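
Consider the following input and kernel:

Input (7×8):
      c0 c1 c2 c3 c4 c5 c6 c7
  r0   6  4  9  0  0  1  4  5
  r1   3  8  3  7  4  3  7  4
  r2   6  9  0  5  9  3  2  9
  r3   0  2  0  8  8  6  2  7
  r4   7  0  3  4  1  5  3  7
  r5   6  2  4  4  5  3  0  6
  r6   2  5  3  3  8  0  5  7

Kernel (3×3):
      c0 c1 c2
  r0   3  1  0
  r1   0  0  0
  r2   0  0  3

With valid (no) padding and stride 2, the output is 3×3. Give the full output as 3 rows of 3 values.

Output[0,0]: The receptive field on the input at this output position is [6 4 9 / 3 8 3 / 6 9 0]. Elementwise product with the kernel and sum: 6·3 + 4·1 + 0·3.

22 54 7
36 8 39
30 37 23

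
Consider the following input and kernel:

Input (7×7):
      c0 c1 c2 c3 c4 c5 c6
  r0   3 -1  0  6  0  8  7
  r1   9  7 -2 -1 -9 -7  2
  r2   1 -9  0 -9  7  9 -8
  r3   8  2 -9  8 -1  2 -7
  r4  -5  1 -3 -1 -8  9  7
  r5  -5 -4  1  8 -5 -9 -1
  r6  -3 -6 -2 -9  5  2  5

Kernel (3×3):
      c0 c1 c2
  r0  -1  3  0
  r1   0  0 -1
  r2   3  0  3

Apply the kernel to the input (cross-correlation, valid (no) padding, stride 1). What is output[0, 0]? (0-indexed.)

-1

The receptive field on the input at this output position is [3 -1 0 / 9 7 -2 / 1 -9 0]. Elementwise product with the kernel and sum: 3·-1 + -1·3 + -2·-1 + 1·3 + 0·3.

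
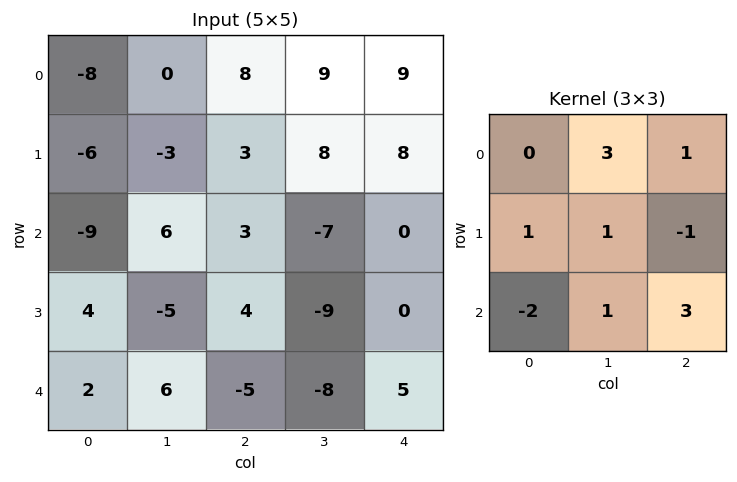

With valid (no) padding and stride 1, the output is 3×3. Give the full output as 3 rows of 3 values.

29 -5 26
-13 20 11
3 -31 -9

Output[0,0]: The receptive field on the input at this output position is [-8 0 8 / -6 -3 3 / -9 6 3]. Elementwise product with the kernel and sum: 0·3 + 8·1 + -6·1 + -3·1 + 3·-1 + -9·-2 + 6·1 + 3·3.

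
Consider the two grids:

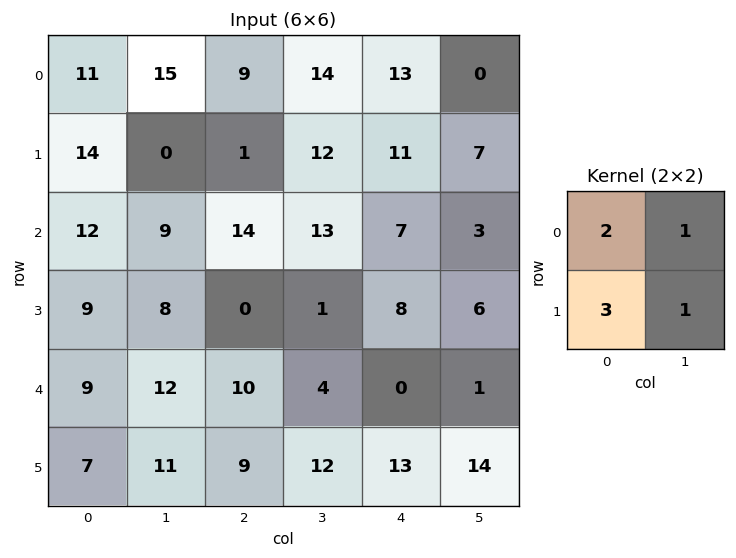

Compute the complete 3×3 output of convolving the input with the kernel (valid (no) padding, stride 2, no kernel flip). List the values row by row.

79 47 66
68 42 47
62 63 54

Output[0,0]: The receptive field on the input at this output position is [11 15 / 14 0]. Elementwise product with the kernel and sum: 11·2 + 15·1 + 14·3 + 0·1.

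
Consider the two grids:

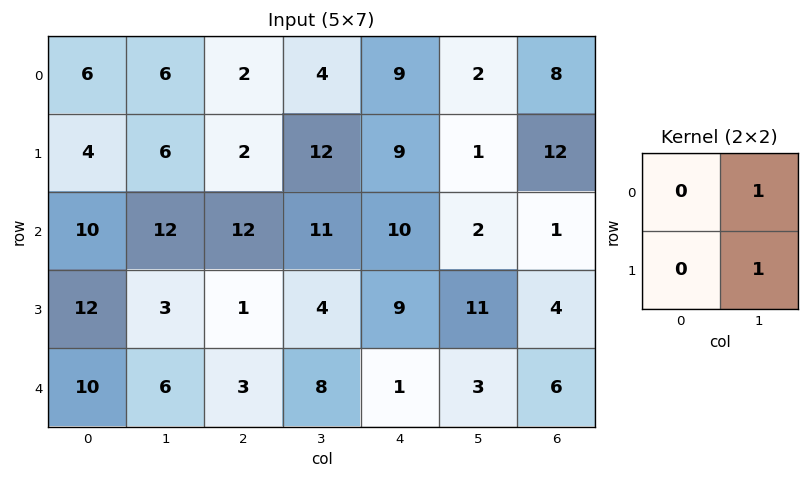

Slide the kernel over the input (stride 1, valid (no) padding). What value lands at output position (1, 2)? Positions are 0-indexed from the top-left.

23

The receptive field on the input at this output position is [2 12 / 12 11]. Elementwise product with the kernel and sum: 12·1 + 11·1.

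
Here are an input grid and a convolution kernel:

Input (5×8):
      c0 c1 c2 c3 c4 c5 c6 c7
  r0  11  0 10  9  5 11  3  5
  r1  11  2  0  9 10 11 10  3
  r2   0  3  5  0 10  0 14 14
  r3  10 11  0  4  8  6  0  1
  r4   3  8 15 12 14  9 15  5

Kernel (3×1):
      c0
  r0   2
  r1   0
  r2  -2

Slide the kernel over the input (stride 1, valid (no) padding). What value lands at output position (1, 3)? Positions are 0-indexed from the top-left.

10

The receptive field on the input at this output position is [9 / 0 / 4]. Elementwise product with the kernel and sum: 9·2 + 4·-2.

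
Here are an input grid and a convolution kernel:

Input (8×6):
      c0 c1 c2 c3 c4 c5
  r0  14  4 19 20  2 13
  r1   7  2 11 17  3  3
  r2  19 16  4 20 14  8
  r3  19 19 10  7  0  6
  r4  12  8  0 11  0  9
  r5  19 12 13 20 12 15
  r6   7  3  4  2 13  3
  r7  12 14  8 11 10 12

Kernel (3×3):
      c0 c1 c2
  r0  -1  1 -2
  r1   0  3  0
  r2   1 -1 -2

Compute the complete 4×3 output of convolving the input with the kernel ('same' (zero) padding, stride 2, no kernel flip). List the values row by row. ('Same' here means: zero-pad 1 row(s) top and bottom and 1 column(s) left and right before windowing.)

31 14 14
3 -18 17
-26 -64 -41
-24 -43 -22

Output[0,0]: The receptive field on the zero-padded input at this output position is [0 0 0 / 0 14 4 / 0 7 2]. Elementwise product with the kernel and sum: 0·-1 + 0·1 + 0·-2 + 14·3 + 0·1 + 7·-1 + 2·-2.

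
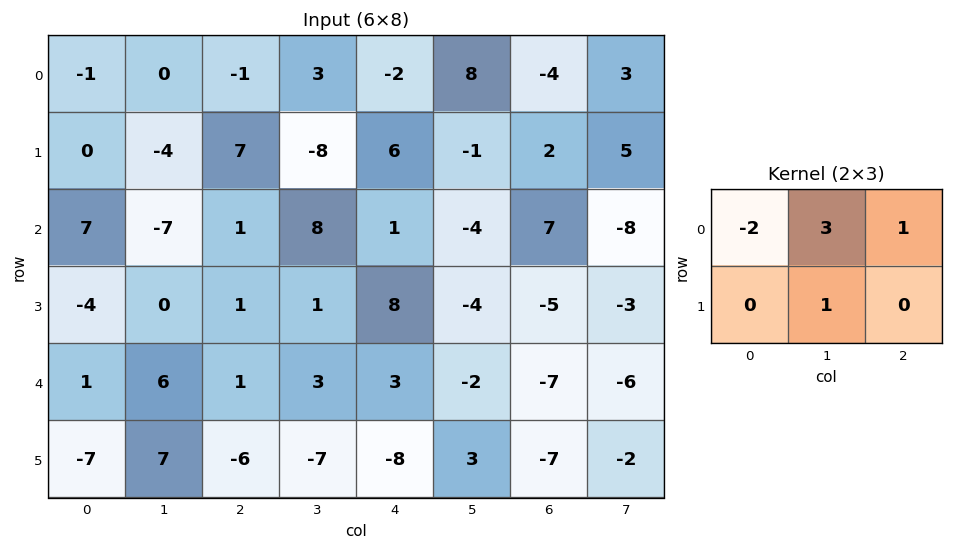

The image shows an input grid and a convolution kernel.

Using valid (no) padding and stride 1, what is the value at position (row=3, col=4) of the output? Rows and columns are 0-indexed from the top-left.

The receptive field on the input at this output position is [8 -4 -5 / 3 -2 -7]. Elementwise product with the kernel and sum: 8·-2 + -4·3 + -5·1 + -2·1.

-35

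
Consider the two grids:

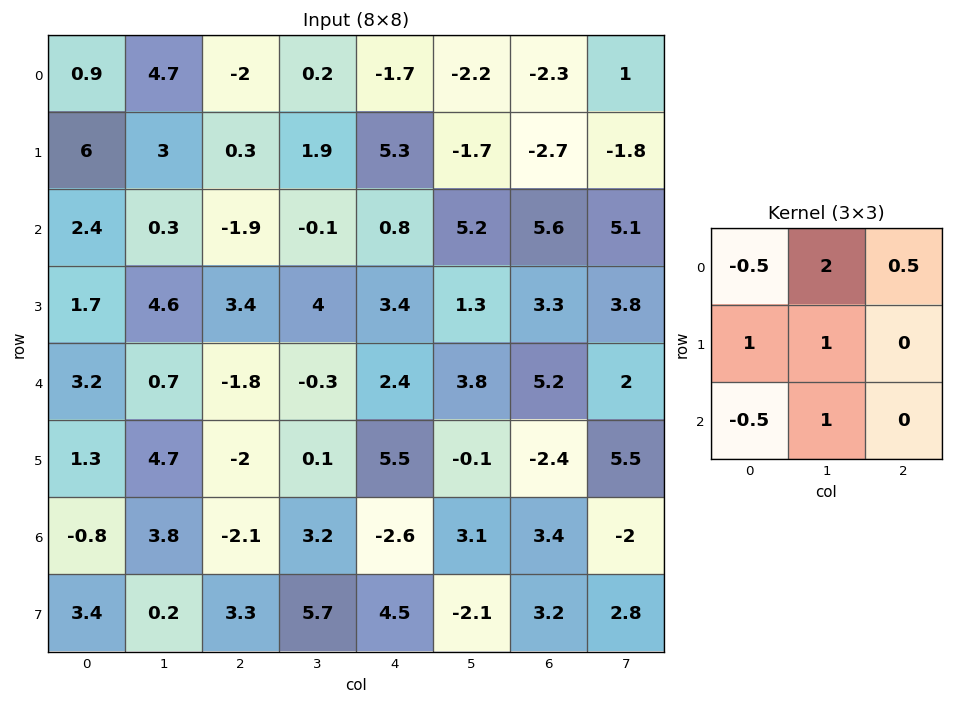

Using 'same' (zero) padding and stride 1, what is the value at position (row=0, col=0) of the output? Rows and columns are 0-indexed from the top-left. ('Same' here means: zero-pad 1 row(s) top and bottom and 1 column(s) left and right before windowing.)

The receptive field on the zero-padded input at this output position is [0 0 0 / 0 0.9 4.7 / 0 6 3]. Elementwise product with the kernel and sum: 0·-0.5 + 0·2 + 0·0.5 + 0·1 + 0.9·1 + 0·-0.5 + 6·1.

6.9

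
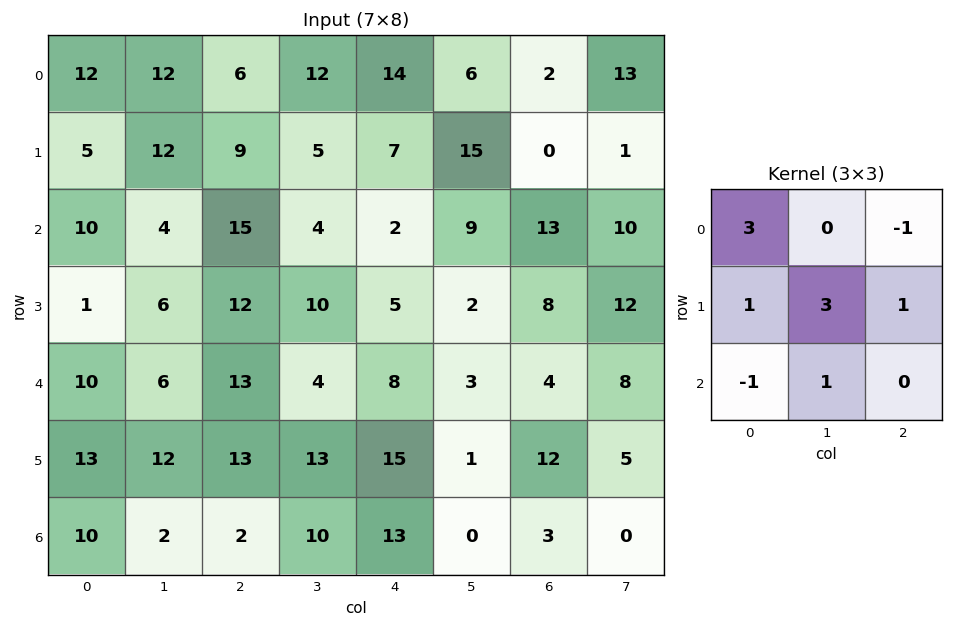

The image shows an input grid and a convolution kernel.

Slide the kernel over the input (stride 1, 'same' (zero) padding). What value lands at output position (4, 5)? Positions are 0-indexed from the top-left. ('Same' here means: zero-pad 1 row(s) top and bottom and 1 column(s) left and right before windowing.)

The receptive field on the zero-padded input at this output position is [5 2 8 / 8 3 4 / 15 1 12]. Elementwise product with the kernel and sum: 5·3 + 8·-1 + 8·1 + 3·3 + 4·1 + 15·-1 + 1·1.

14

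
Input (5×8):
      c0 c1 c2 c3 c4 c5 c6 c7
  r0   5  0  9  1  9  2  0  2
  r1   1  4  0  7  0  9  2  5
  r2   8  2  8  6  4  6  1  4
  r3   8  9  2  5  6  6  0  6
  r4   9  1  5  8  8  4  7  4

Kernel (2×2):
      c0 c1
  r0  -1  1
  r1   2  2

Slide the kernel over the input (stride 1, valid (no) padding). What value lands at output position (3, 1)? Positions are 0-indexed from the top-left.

5

The receptive field on the input at this output position is [9 2 / 1 5]. Elementwise product with the kernel and sum: 9·-1 + 2·1 + 1·2 + 5·2.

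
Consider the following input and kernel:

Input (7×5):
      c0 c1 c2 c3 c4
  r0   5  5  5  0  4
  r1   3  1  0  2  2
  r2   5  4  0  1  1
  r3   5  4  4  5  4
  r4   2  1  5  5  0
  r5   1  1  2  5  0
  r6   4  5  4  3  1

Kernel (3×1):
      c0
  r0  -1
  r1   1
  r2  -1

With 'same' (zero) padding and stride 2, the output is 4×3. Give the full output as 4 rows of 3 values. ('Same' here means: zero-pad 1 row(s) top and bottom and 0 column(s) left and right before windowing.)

Output[0,0]: The receptive field on the zero-padded input at this output position is [0 / 5 / 3]. Elementwise product with the kernel and sum: 0·-1 + 5·1 + 3·-1.

2 5 2
-3 -4 -5
-4 -1 -4
3 2 1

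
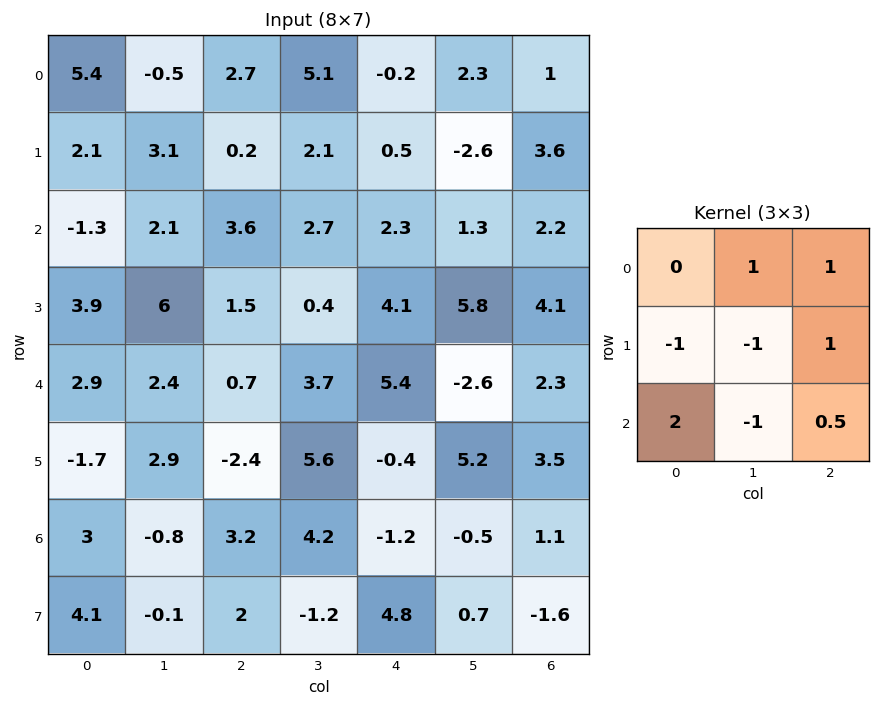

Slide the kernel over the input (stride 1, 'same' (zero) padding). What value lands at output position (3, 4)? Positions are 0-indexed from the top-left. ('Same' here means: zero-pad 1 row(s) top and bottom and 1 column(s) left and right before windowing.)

The receptive field on the zero-padded input at this output position is [2.7 2.3 1.3 / 0.4 4.1 5.8 / 3.7 5.4 -2.6]. Elementwise product with the kernel and sum: 2.3·1 + 1.3·1 + 0.4·-1 + 4.1·-1 + 5.8·1 + 3.7·2 + 5.4·-1 + -2.6·0.5.

5.6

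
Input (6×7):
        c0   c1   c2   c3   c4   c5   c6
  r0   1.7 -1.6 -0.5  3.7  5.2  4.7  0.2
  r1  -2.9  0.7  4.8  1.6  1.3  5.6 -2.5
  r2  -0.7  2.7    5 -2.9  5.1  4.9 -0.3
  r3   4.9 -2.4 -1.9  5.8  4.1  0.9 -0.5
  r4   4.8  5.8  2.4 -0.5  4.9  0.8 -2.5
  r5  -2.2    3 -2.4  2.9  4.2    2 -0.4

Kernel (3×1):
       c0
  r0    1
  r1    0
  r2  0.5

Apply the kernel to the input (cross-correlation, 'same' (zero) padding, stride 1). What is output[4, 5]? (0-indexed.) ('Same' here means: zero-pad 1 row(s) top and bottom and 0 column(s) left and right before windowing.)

1.9

The receptive field on the zero-padded input at this output position is [0.9 / 0.8 / 2]. Elementwise product with the kernel and sum: 0.9·1 + 2·0.5.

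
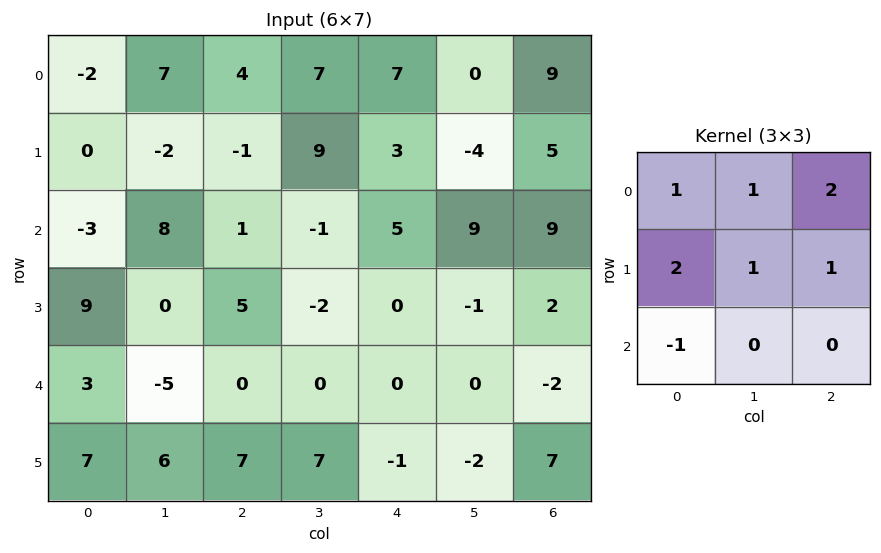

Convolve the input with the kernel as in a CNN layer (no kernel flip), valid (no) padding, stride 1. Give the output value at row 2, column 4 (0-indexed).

The receptive field on the input at this output position is [5 9 9 / 0 -1 2 / 0 0 -2]. Elementwise product with the kernel and sum: 5·1 + 9·1 + 9·2 + 0·2 + -1·1 + 2·1 + 0·-1.

33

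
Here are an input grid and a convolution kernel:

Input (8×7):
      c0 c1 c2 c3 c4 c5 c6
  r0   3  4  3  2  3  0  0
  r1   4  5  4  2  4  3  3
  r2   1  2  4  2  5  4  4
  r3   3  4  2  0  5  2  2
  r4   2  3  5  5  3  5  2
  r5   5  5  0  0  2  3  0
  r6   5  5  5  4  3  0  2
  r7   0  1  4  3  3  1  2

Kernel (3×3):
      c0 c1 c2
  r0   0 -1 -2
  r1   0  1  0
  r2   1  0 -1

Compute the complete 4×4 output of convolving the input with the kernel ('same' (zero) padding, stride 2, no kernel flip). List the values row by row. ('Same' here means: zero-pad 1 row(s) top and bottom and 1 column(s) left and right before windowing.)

Output[0,0]: The receptive field on the zero-padded input at this output position is [0 0 0 / 0 3 4 / 0 4 5]. Elementwise product with the kernel and sum: 0·-1 + 0·-2 + 3·1 + 0·1 + 5·-1.
Output[0,1]: The receptive field on the zero-padded input at this output position is [0 0 0 / 4 3 2 / 5 4 2]. Elementwise product with the kernel and sum: 0·-1 + 0·-2 + 3·1 + 5·1 + 2·-1.

-2 6 2 3
-17 0 -7 3
-14 8 -9 3
-11 3 -3 3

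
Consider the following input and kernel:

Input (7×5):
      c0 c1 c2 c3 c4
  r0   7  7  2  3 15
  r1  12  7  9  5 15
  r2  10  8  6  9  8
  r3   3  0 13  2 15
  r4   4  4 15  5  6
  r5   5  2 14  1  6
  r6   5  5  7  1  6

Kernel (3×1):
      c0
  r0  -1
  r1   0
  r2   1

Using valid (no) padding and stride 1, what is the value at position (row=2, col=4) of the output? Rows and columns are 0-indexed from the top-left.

-2

The receptive field on the input at this output position is [8 / 15 / 6]. Elementwise product with the kernel and sum: 8·-1 + 6·1.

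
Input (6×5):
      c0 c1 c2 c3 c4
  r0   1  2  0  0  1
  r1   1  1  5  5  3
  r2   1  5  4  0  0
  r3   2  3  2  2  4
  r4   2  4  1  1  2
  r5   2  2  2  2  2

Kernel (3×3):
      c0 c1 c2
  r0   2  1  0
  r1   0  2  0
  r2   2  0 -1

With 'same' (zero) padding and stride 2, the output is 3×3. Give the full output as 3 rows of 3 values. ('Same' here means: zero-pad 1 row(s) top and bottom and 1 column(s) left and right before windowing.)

1 -3 12
0 19 17
4 12 16

Output[0,0]: The receptive field on the zero-padded input at this output position is [0 0 0 / 0 1 2 / 0 1 1]. Elementwise product with the kernel and sum: 0·2 + 0·1 + 1·2 + 0·2 + 1·-1.
Output[0,1]: The receptive field on the zero-padded input at this output position is [0 0 0 / 2 0 0 / 1 5 5]. Elementwise product with the kernel and sum: 0·2 + 0·1 + 0·2 + 1·2 + 5·-1.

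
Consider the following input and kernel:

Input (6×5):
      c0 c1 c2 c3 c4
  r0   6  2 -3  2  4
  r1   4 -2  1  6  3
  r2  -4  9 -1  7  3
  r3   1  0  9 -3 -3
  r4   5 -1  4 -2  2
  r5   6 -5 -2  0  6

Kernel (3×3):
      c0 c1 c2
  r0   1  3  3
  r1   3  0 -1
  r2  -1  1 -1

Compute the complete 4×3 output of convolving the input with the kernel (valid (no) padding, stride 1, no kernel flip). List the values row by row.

28 -30 20
-20 51 13
4 37 51
30 20 -3

Output[0,0]: The receptive field on the input at this output position is [6 2 -3 / 4 -2 1 / -4 9 -1]. Elementwise product with the kernel and sum: 6·1 + 2·3 + -3·3 + 4·3 + 1·-1 + -4·-1 + 9·1 + -1·-1.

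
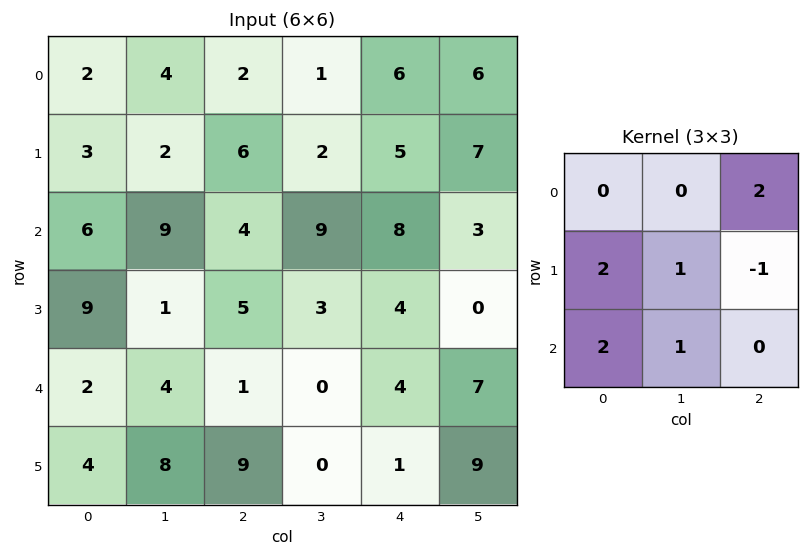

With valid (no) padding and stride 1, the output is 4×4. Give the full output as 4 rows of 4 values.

Output[0,0]: The receptive field on the input at this output position is [2 4 2 / 3 2 6 / 6 9 4]. Elementwise product with the kernel and sum: 2·2 + 3·2 + 2·1 + 6·-1 + 6·2 + 9·1.

27 32 38 40
48 24 32 47
30 31 27 20
33 40 24 -2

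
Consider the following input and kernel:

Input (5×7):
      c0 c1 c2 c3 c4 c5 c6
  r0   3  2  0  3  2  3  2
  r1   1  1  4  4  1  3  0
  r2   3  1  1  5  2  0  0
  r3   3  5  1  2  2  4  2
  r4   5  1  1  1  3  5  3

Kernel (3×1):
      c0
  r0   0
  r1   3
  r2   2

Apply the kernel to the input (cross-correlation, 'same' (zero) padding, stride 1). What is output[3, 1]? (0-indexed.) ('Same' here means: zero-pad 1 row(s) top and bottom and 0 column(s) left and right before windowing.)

17

The receptive field on the zero-padded input at this output position is [1 / 5 / 1]. Elementwise product with the kernel and sum: 5·3 + 1·2.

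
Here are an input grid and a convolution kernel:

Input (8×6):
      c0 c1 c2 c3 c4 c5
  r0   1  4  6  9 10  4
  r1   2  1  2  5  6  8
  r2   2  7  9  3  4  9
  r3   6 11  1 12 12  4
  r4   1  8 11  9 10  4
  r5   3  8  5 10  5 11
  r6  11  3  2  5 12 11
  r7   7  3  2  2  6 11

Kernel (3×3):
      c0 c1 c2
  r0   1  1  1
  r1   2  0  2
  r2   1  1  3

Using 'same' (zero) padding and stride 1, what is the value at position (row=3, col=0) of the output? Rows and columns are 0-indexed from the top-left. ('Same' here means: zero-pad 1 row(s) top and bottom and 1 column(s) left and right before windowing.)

The receptive field on the zero-padded input at this output position is [0 2 7 / 0 6 11 / 0 1 8]. Elementwise product with the kernel and sum: 0·1 + 2·1 + 7·1 + 0·2 + 11·2 + 0·1 + 1·1 + 8·3.

56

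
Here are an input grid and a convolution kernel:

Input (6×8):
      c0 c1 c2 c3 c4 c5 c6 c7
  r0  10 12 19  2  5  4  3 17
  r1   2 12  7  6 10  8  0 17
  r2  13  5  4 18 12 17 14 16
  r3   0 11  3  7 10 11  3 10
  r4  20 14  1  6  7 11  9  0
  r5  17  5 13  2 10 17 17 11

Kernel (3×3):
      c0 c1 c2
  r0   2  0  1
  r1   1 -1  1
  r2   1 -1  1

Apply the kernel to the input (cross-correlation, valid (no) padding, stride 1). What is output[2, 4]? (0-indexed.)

45

The receptive field on the input at this output position is [12 17 14 / 10 11 3 / 7 11 9]. Elementwise product with the kernel and sum: 12·2 + 14·1 + 10·1 + 11·-1 + 3·1 + 7·1 + 11·-1 + 9·1.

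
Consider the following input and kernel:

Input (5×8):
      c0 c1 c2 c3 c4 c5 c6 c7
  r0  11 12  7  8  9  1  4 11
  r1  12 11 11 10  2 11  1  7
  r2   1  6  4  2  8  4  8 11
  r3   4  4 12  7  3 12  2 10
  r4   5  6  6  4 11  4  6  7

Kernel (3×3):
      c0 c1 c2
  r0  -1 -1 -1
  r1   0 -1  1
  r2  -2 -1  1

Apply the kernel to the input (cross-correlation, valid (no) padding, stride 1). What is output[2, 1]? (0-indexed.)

-31

The receptive field on the input at this output position is [6 4 2 / 4 12 7 / 6 6 4]. Elementwise product with the kernel and sum: 6·-1 + 4·-1 + 2·-1 + 12·-1 + 7·1 + 6·-2 + 6·-1 + 4·1.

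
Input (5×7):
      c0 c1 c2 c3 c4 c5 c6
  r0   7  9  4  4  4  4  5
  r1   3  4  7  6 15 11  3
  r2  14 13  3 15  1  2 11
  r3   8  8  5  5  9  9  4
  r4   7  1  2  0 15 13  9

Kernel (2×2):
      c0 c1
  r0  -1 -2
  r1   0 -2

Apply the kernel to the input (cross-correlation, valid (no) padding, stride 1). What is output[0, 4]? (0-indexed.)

The receptive field on the input at this output position is [4 4 / 15 11]. Elementwise product with the kernel and sum: 4·-1 + 4·-2 + 11·-2.

-34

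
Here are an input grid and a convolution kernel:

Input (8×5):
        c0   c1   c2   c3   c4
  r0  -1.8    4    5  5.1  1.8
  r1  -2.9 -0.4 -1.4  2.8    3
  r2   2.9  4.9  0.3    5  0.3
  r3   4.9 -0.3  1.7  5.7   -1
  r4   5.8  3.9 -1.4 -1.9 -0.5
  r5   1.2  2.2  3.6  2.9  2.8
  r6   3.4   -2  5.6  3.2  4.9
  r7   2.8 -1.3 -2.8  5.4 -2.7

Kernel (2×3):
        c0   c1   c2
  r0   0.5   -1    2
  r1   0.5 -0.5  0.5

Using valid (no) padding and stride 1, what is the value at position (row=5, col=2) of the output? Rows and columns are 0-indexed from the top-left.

8.15

The receptive field on the input at this output position is [3.6 2.9 2.8 / 5.6 3.2 4.9]. Elementwise product with the kernel and sum: 3.6·0.5 + 2.9·-1 + 2.8·2 + 5.6·0.5 + 3.2·-0.5 + 4.9·0.5.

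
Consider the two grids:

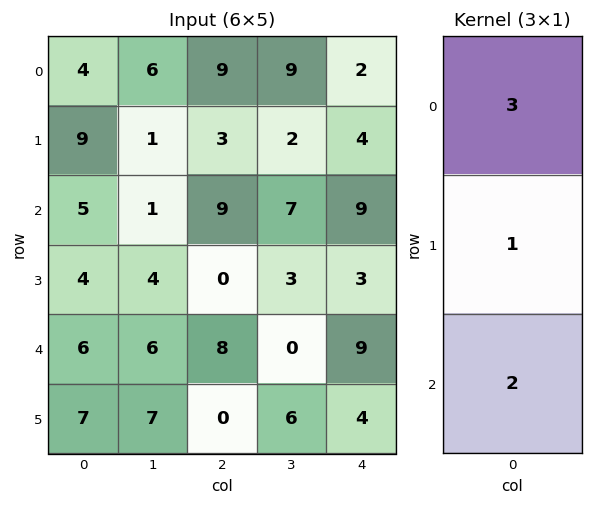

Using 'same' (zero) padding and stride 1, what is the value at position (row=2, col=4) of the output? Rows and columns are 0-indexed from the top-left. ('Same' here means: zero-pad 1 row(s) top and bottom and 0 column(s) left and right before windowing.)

The receptive field on the zero-padded input at this output position is [4 / 9 / 3]. Elementwise product with the kernel and sum: 4·3 + 9·1 + 3·2.

27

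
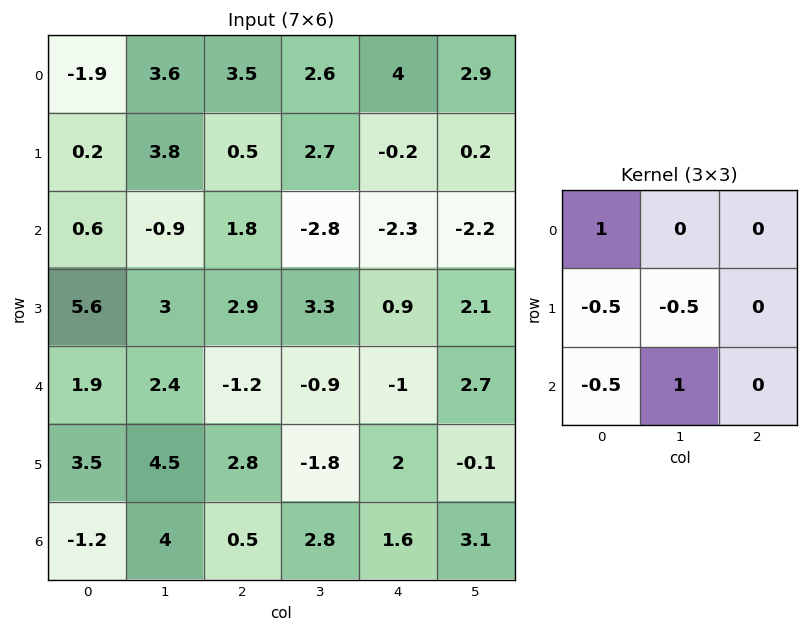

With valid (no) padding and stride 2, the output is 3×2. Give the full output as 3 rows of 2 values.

-5.1 -1.8
-2.25 -1.6
2.5 0.85

Output[0,0]: The receptive field on the input at this output position is [-1.9 3.6 3.5 / 0.2 3.8 0.5 / 0.6 -0.9 1.8]. Elementwise product with the kernel and sum: -1.9·1 + 0.2·-0.5 + 3.8·-0.5 + 0.6·-0.5 + -0.9·1.
Output[0,1]: The receptive field on the input at this output position is [3.5 2.6 4 / 0.5 2.7 -0.2 / 1.8 -2.8 -2.3]. Elementwise product with the kernel and sum: 3.5·1 + 0.5·-0.5 + 2.7·-0.5 + 1.8·-0.5 + -2.8·1.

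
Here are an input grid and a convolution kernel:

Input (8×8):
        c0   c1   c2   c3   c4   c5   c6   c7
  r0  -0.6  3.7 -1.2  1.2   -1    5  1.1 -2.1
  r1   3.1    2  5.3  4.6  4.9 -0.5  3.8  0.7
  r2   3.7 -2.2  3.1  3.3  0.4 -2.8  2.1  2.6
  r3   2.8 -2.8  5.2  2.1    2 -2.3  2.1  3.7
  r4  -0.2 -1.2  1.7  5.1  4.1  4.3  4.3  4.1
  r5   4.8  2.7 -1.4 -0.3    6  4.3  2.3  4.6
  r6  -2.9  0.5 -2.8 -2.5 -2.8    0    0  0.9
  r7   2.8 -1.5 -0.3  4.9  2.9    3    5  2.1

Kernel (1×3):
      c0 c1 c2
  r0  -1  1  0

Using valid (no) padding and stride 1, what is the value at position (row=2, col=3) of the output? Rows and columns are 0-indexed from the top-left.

-2.9

The receptive field on the input at this output position is [3.3 0.4 -2.8]. Elementwise product with the kernel and sum: 3.3·-1 + 0.4·1.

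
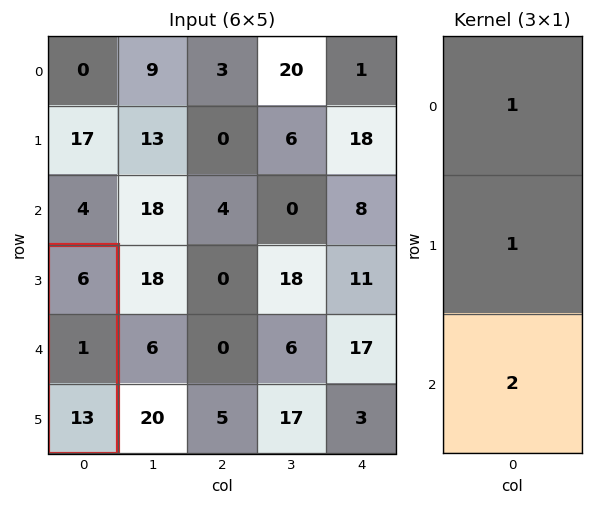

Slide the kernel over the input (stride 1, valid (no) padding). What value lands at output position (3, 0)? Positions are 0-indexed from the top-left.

The receptive field on the input at this output position is [6 / 1 / 13]. Elementwise product with the kernel and sum: 6·1 + 1·1 + 13·2.

33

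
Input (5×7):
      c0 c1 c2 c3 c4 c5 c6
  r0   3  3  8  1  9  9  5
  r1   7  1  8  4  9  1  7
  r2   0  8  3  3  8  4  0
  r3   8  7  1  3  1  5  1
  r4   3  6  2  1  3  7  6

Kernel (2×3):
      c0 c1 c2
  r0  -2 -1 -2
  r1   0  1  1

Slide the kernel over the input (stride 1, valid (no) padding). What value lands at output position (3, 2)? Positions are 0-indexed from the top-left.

-3

The receptive field on the input at this output position is [1 3 1 / 2 1 3]. Elementwise product with the kernel and sum: 1·-2 + 3·-1 + 1·-2 + 1·1 + 3·1.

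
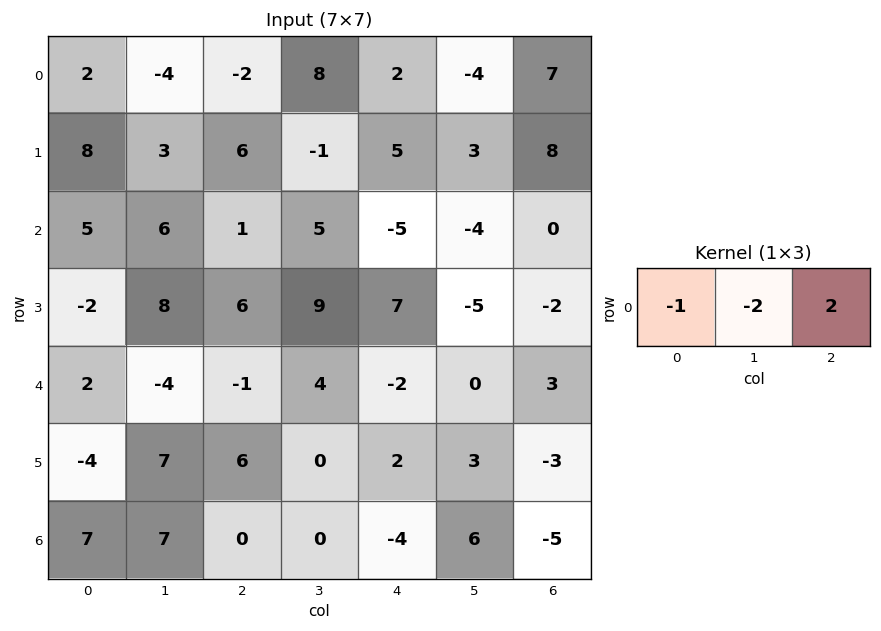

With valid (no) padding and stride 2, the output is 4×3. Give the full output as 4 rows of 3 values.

2 -10 20
-15 -21 13
4 -11 8
-21 -8 -18

Output[0,0]: The receptive field on the input at this output position is [2 -4 -2]. Elementwise product with the kernel and sum: 2·-1 + -4·-2 + -2·2.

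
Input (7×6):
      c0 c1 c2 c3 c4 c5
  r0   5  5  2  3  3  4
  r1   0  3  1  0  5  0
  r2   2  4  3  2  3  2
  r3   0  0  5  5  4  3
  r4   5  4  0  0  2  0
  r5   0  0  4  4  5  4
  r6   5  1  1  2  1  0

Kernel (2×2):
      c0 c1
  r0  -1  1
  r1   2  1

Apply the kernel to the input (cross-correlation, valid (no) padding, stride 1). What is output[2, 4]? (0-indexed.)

10

The receptive field on the input at this output position is [3 2 / 4 3]. Elementwise product with the kernel and sum: 3·-1 + 2·1 + 4·2 + 3·1.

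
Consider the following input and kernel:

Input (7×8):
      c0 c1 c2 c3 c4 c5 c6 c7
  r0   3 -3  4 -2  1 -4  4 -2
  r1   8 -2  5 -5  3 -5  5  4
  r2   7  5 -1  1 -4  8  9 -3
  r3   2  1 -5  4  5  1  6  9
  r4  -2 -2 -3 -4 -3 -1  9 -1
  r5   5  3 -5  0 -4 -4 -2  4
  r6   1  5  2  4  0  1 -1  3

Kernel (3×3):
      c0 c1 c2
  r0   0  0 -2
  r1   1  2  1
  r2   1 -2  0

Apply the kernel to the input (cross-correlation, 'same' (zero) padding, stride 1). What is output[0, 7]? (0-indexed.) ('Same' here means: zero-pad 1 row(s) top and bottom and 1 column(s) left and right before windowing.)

The receptive field on the zero-padded input at this output position is [0 0 0 / 4 -2 0 / 5 4 0]. Elementwise product with the kernel and sum: 0·-2 + 4·1 + -2·2 + 0·1 + 5·1 + 4·-2.

-3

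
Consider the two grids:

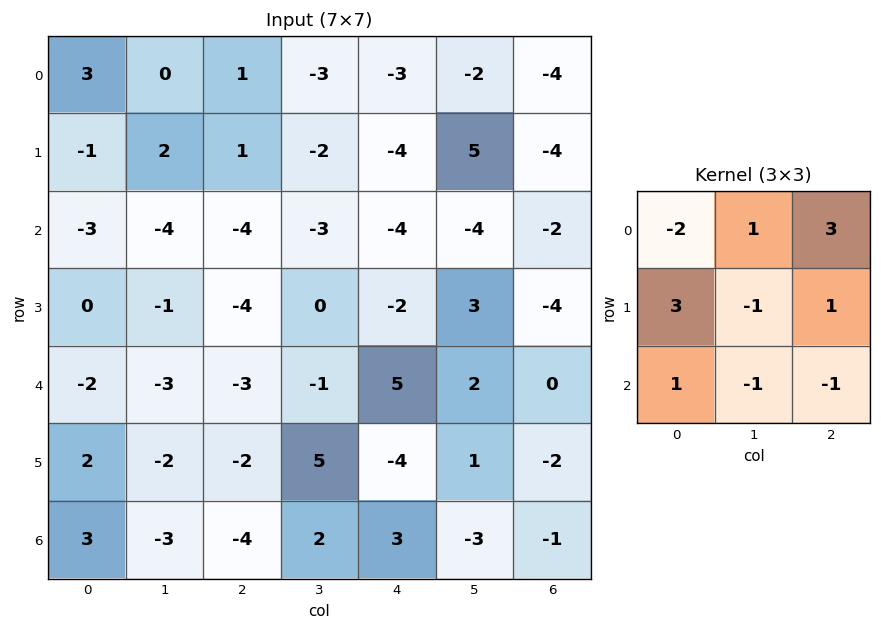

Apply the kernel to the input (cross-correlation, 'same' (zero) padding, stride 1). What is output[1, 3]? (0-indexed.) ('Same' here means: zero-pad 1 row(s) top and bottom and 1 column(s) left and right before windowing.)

-10

The receptive field on the zero-padded input at this output position is [1 -3 -3 / 1 -2 -4 / -4 -3 -4]. Elementwise product with the kernel and sum: 1·-2 + -3·1 + -3·3 + 1·3 + -2·-1 + -4·1 + -4·1 + -3·-1 + -4·-1.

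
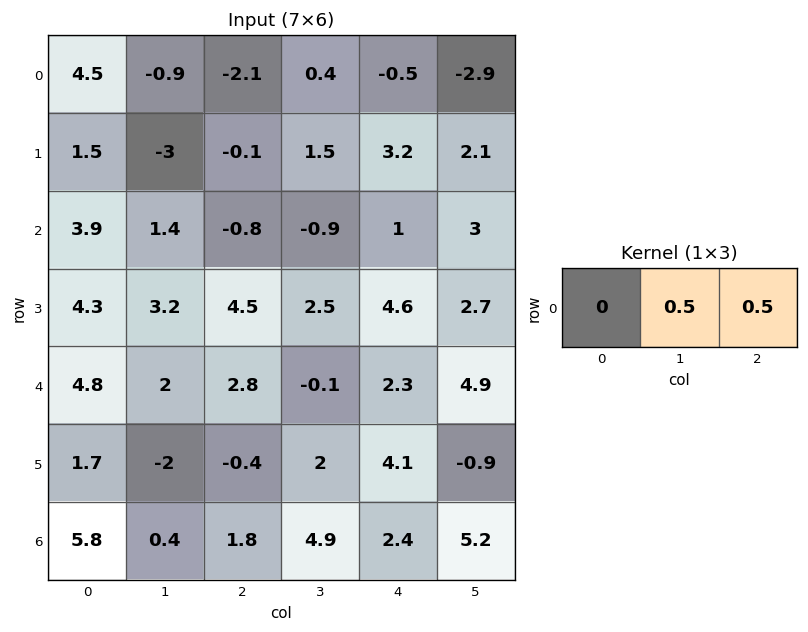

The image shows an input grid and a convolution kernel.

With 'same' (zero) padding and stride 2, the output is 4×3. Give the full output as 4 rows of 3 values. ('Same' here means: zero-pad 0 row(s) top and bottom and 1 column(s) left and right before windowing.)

Output[0,0]: The receptive field on the zero-padded input at this output position is [0 4.5 -0.9]. Elementwise product with the kernel and sum: 4.5·0.5 + -0.9·0.5.
Output[0,1]: The receptive field on the zero-padded input at this output position is [-0.9 -2.1 0.4]. Elementwise product with the kernel and sum: -2.1·0.5 + 0.4·0.5.

1.8 -0.85 -1.7
2.65 -0.85 2
3.4 1.35 3.6
3.1 3.35 3.8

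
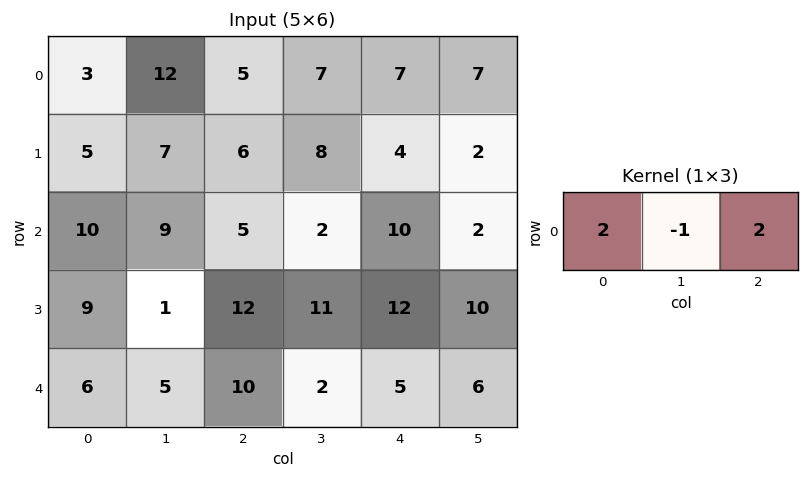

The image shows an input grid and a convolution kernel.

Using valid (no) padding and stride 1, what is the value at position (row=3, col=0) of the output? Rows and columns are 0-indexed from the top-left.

The receptive field on the input at this output position is [9 1 12]. Elementwise product with the kernel and sum: 9·2 + 1·-1 + 12·2.

41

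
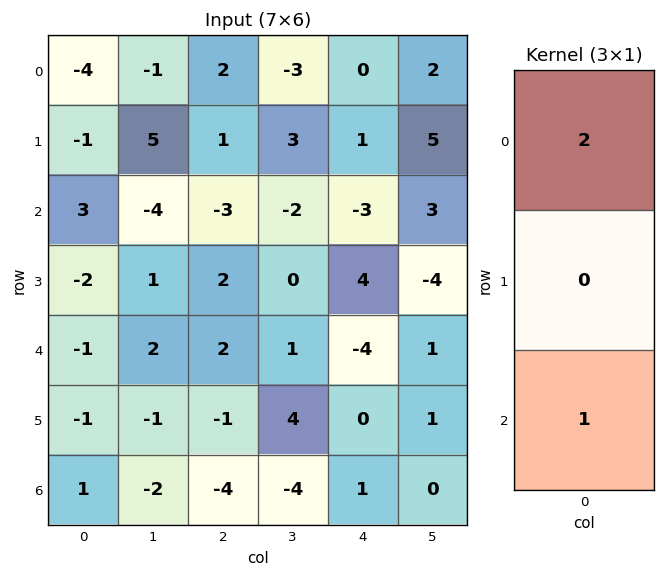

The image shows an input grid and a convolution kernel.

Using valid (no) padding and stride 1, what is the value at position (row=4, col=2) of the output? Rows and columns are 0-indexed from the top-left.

The receptive field on the input at this output position is [2 / -1 / -4]. Elementwise product with the kernel and sum: 2·2 + -4·1.

0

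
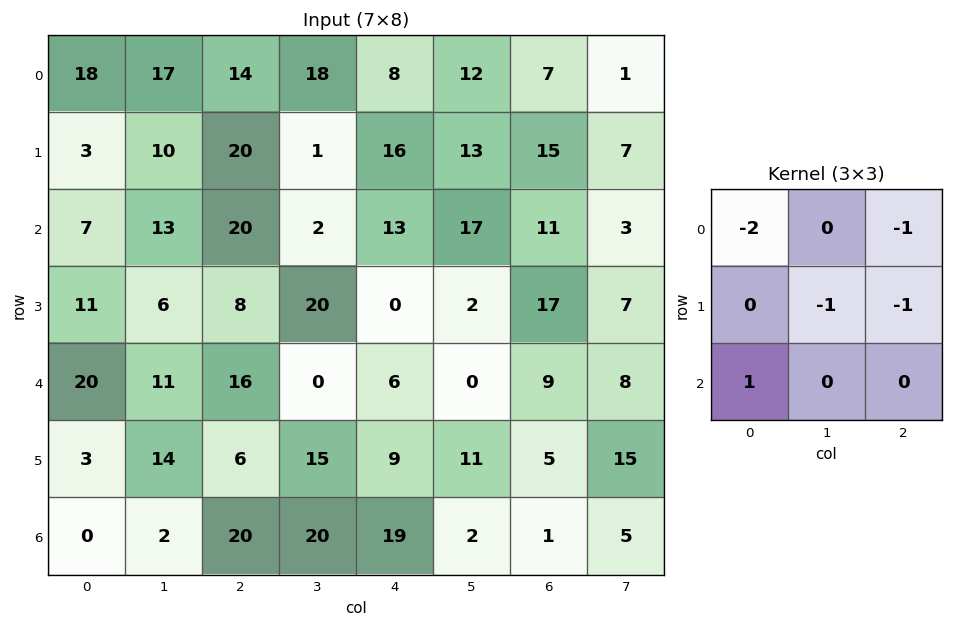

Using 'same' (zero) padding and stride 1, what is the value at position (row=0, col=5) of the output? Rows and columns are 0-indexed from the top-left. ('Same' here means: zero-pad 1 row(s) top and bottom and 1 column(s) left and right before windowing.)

-3

The receptive field on the zero-padded input at this output position is [0 0 0 / 8 12 7 / 16 13 15]. Elementwise product with the kernel and sum: 0·-2 + 0·-1 + 12·-1 + 7·-1 + 16·1.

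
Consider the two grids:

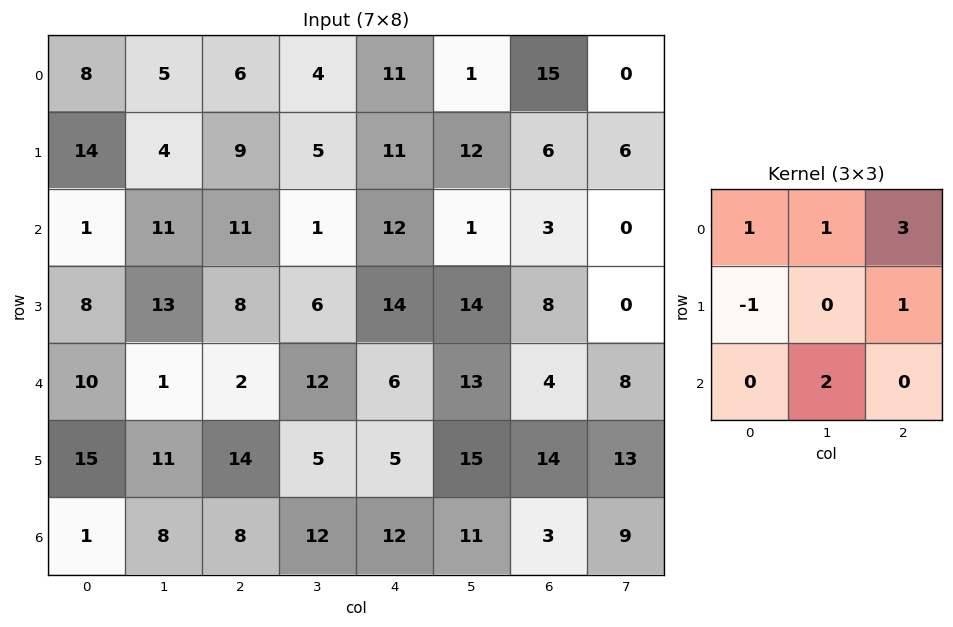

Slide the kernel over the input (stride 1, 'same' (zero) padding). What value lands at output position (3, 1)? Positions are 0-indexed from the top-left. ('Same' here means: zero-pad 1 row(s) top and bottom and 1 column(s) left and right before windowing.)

The receptive field on the zero-padded input at this output position is [1 11 11 / 8 13 8 / 10 1 2]. Elementwise product with the kernel and sum: 1·1 + 11·1 + 11·3 + 8·-1 + 8·1 + 1·2.

47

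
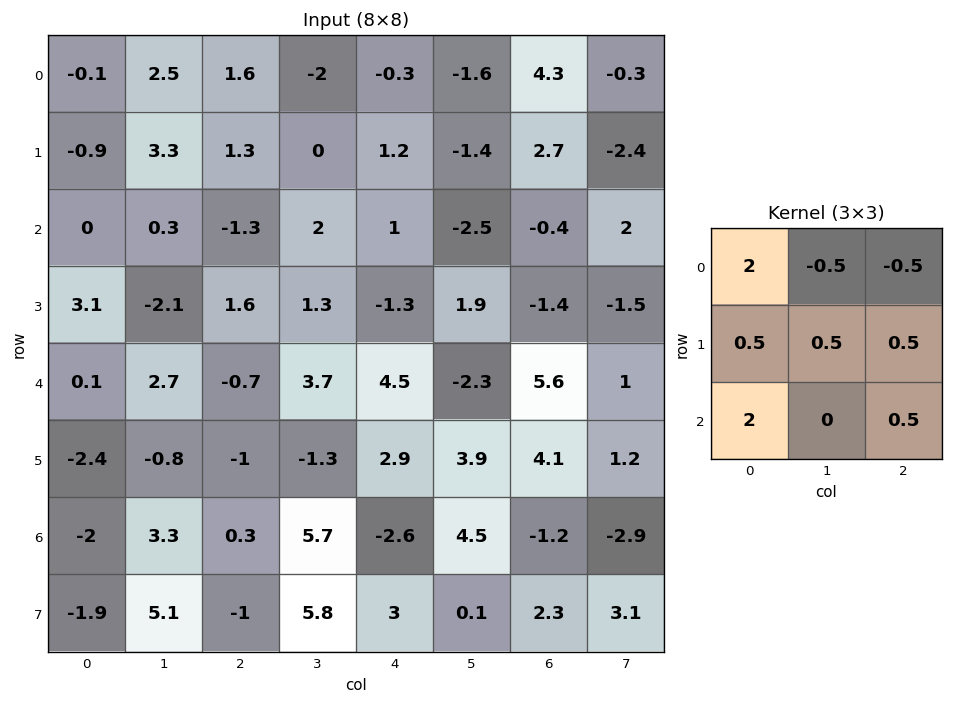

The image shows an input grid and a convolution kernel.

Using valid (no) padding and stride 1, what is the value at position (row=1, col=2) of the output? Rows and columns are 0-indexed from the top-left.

The receptive field on the input at this output position is [1.3 0 1.2 / -1.3 2 1 / 1.6 1.3 -1.3]. Elementwise product with the kernel and sum: 1.3·2 + 0·-0.5 + 1.2·-0.5 + -1.3·0.5 + 2·0.5 + 1·0.5 + 1.6·2 + -1.3·0.5.

5.4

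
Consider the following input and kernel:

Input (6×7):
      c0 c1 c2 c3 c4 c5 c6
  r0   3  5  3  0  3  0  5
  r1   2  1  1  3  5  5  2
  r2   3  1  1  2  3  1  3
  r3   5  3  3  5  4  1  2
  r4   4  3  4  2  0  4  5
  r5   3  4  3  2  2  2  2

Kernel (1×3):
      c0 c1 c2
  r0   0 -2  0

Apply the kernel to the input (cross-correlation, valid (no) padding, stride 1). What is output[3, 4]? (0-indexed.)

-2

The receptive field on the input at this output position is [4 1 2]. Elementwise product with the kernel and sum: 1·-2.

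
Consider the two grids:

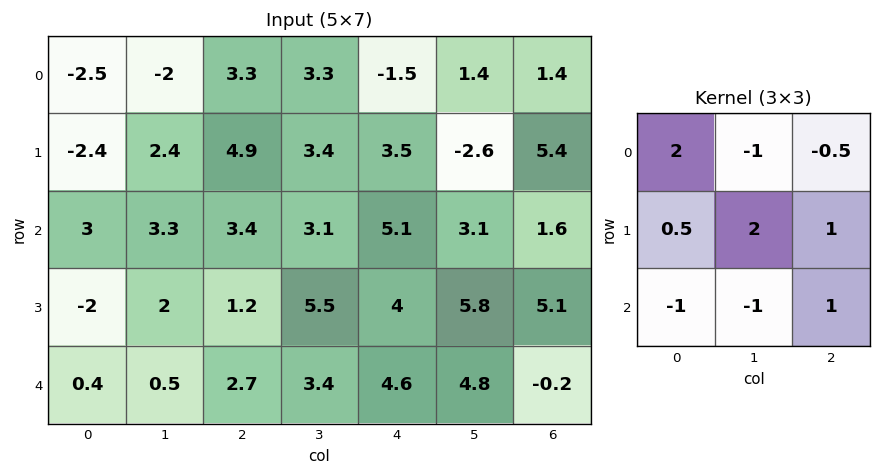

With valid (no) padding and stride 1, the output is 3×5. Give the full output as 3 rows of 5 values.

0.95 1.85 15.4 8.4 -9.75
3.05 12.05 14.95 15.75 12.55
7 10.75 15.25 12.9 15.4

Output[0,0]: The receptive field on the input at this output position is [-2.5 -2 3.3 / -2.4 2.4 4.9 / 3 3.3 3.4]. Elementwise product with the kernel and sum: -2.5·2 + -2·-1 + 3.3·-0.5 + -2.4·0.5 + 2.4·2 + 4.9·1 + 3·-1 + 3.3·-1 + 3.4·1.
Output[0,1]: The receptive field on the input at this output position is [-2 3.3 3.3 / 2.4 4.9 3.4 / 3.3 3.4 3.1]. Elementwise product with the kernel and sum: -2·2 + 3.3·-1 + 3.3·-0.5 + 2.4·0.5 + 4.9·2 + 3.4·1 + 3.3·-1 + 3.4·-1 + 3.1·1.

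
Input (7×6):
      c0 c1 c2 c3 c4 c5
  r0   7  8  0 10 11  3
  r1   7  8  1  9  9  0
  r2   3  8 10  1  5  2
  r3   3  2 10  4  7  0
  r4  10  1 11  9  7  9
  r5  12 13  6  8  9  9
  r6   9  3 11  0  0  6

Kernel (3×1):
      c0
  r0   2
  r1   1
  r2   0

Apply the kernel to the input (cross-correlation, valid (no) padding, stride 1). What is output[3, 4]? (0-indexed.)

21

The receptive field on the input at this output position is [7 / 7 / 9]. Elementwise product with the kernel and sum: 7·2 + 7·1.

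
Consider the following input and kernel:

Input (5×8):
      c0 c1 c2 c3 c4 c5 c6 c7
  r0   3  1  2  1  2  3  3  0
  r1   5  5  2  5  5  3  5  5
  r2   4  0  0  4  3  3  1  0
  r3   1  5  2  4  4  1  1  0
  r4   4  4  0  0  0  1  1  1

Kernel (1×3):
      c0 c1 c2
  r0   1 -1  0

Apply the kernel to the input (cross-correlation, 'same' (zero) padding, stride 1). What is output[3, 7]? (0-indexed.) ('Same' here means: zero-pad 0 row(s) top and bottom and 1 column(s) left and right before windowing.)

The receptive field on the zero-padded input at this output position is [1 0 0]. Elementwise product with the kernel and sum: 1·1 + 0·-1.

1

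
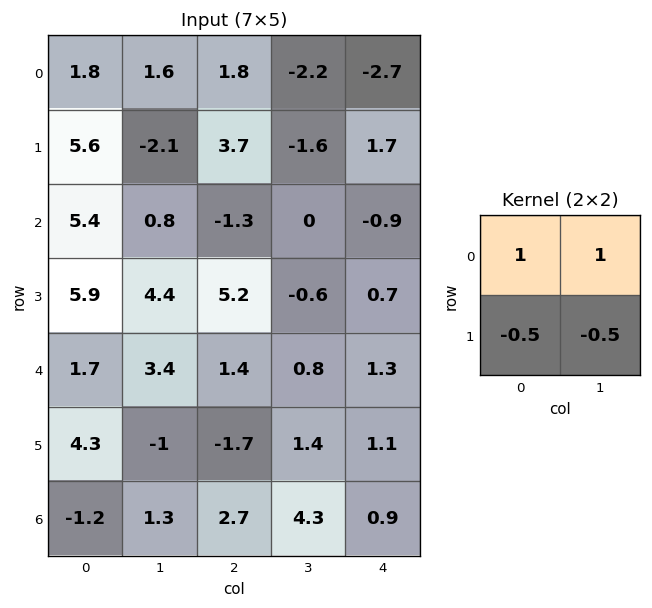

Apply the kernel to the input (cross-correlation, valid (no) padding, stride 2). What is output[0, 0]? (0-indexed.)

1.65

The receptive field on the input at this output position is [1.8 1.6 / 5.6 -2.1]. Elementwise product with the kernel and sum: 1.8·1 + 1.6·1 + 5.6·-0.5 + -2.1·-0.5.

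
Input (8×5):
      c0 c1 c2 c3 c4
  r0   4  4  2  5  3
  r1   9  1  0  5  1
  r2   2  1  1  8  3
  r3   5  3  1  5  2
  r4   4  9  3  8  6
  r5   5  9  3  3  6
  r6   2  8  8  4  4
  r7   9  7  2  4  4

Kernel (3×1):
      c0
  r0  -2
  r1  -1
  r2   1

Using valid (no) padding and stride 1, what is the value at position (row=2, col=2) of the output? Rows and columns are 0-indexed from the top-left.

The receptive field on the input at this output position is [1 / 1 / 3]. Elementwise product with the kernel and sum: 1·-2 + 1·-1 + 3·1.

0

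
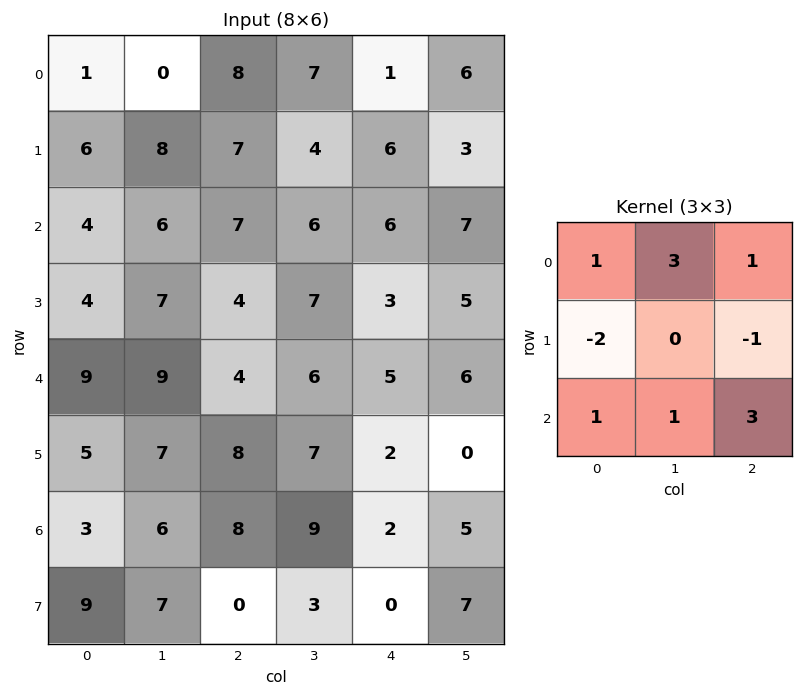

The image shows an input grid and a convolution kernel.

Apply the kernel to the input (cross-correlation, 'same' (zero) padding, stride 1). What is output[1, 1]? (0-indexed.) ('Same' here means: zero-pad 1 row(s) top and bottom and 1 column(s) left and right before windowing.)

The receptive field on the zero-padded input at this output position is [1 0 8 / 6 8 7 / 4 6 7]. Elementwise product with the kernel and sum: 1·1 + 0·3 + 8·1 + 6·-2 + 7·-1 + 4·1 + 6·1 + 7·3.

21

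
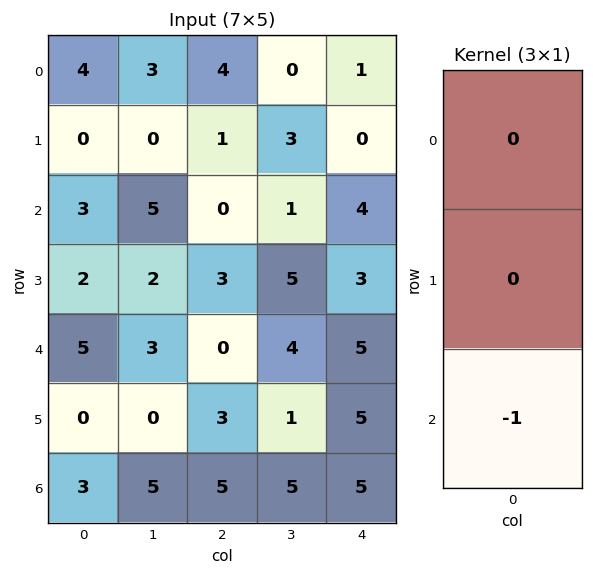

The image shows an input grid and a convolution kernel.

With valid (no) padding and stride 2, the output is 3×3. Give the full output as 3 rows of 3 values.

Output[0,0]: The receptive field on the input at this output position is [4 / 0 / 3]. Elementwise product with the kernel and sum: 3·-1.
Output[0,1]: The receptive field on the input at this output position is [4 / 1 / 0]. Elementwise product with the kernel and sum: 0·-1.

-3 0 -4
-5 0 -5
-3 -5 -5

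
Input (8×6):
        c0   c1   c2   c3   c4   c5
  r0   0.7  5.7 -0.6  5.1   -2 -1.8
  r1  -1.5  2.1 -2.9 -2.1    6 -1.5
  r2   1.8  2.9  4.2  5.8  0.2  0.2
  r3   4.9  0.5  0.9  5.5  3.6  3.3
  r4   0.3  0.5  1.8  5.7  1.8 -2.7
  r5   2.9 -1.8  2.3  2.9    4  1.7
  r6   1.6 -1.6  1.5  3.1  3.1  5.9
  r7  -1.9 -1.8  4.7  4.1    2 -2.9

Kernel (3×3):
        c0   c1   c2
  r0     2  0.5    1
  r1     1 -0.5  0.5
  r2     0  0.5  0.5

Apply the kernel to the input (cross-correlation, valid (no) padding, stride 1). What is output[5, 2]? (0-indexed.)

The receptive field on the input at this output position is [2.3 2.9 4 / 1.5 3.1 3.1 / 4.7 4.1 2]. Elementwise product with the kernel and sum: 2.3·2 + 2.9·0.5 + 4·1 + 1.5·1 + 3.1·-0.5 + 3.1·0.5 + 4.1·0.5 + 2·0.5.

14.6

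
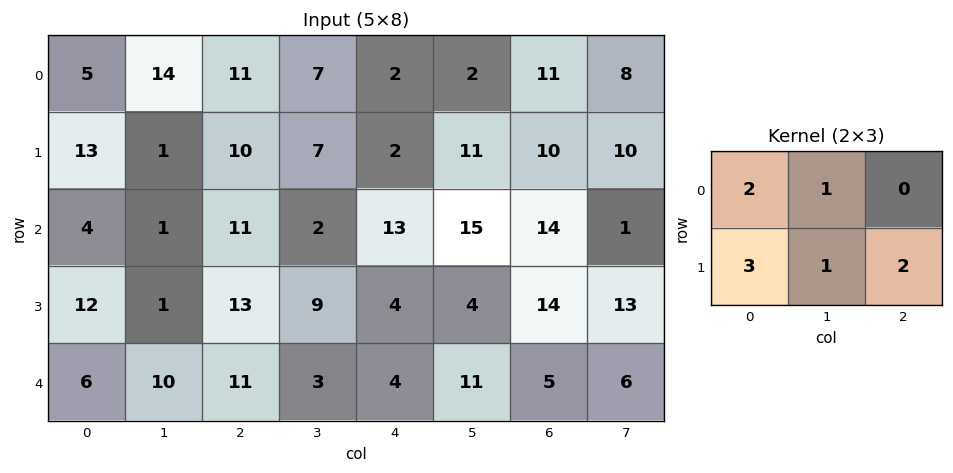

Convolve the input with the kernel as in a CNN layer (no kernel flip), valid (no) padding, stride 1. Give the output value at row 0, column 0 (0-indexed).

84

The receptive field on the input at this output position is [5 14 11 / 13 1 10]. Elementwise product with the kernel and sum: 5·2 + 14·1 + 13·3 + 1·1 + 10·2.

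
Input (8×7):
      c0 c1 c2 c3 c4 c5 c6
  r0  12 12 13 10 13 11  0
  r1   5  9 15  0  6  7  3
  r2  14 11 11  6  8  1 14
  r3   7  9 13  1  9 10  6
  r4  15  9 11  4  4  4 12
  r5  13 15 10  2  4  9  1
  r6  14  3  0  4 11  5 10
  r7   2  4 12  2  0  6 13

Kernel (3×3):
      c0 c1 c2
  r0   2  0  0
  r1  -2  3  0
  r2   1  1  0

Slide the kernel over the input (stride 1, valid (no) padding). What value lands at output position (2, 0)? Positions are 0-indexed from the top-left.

65

The receptive field on the input at this output position is [14 11 11 / 7 9 13 / 15 9 11]. Elementwise product with the kernel and sum: 14·2 + 7·-2 + 9·3 + 15·1 + 9·1.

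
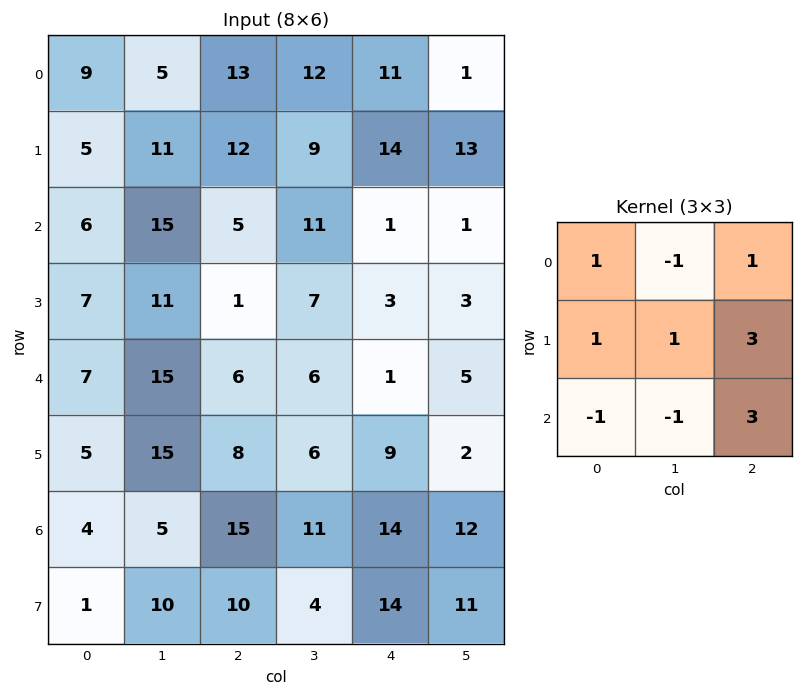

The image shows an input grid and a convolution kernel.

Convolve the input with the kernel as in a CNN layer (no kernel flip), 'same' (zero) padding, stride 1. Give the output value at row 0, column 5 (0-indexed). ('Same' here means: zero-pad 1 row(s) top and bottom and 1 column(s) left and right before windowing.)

The receptive field on the zero-padded input at this output position is [0 0 0 / 11 1 0 / 14 13 0]. Elementwise product with the kernel and sum: 0·1 + 0·-1 + 0·1 + 11·1 + 1·1 + 0·3 + 14·-1 + 13·-1 + 0·3.

-15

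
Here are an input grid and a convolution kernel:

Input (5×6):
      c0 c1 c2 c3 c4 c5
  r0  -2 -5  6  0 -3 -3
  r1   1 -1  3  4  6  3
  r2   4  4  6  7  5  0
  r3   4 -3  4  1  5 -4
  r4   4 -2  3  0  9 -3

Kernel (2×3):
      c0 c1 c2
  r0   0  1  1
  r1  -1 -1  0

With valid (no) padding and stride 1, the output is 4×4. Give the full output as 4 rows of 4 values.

Output[0,0]: The receptive field on the input at this output position is [-2 -5 6 / 1 -1 3]. Elementwise product with the kernel and sum: -5·1 + 6·1 + 1·-1 + -1·-1.

1 4 -10 -16
-6 -3 -3 -3
9 12 7 -1
-1 4 3 -8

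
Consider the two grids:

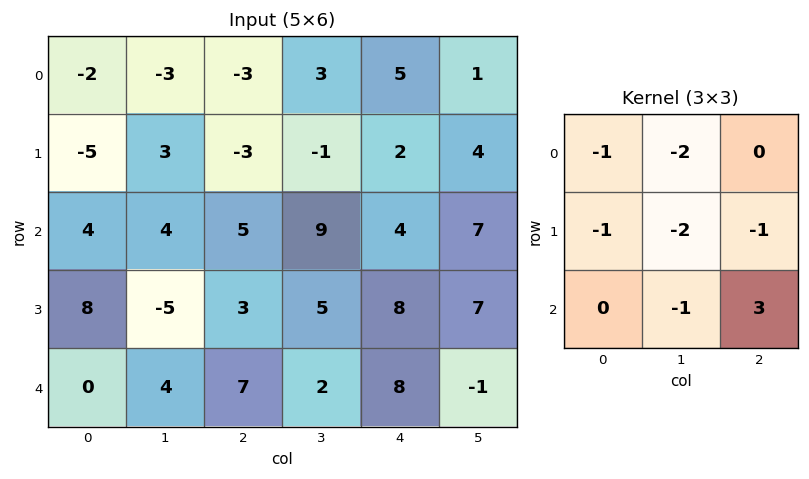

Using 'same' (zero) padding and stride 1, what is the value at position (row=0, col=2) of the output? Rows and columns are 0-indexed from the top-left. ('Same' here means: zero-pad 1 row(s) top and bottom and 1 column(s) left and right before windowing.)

6

The receptive field on the zero-padded input at this output position is [0 0 0 / -3 -3 3 / 3 -3 -1]. Elementwise product with the kernel and sum: 0·-1 + 0·-2 + -3·-1 + -3·-2 + 3·-1 + -3·-1 + -1·3.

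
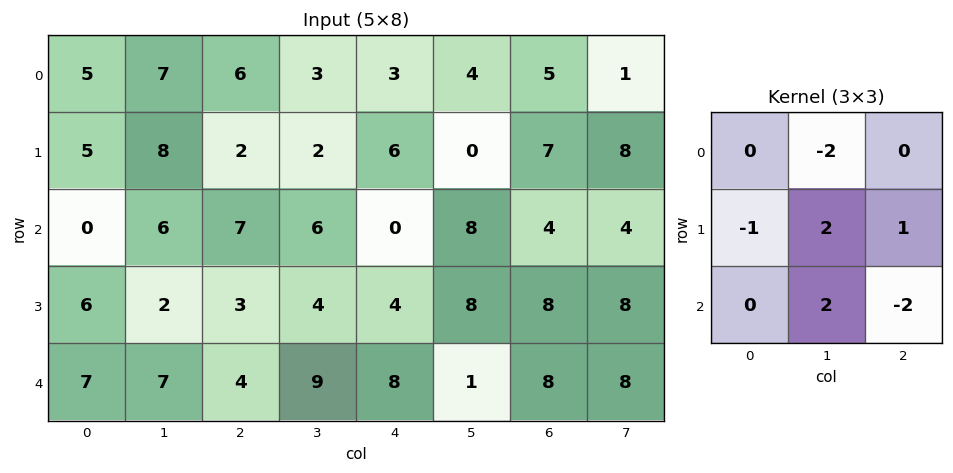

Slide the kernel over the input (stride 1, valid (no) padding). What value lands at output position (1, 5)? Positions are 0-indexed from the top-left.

-10

The receptive field on the input at this output position is [0 7 8 / 8 4 4 / 8 8 8]. Elementwise product with the kernel and sum: 7·-2 + 8·-1 + 4·2 + 4·1 + 8·2 + 8·-2.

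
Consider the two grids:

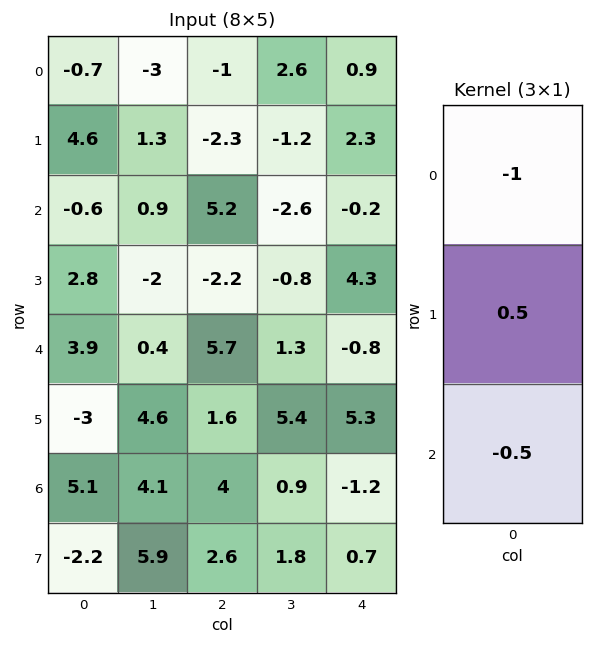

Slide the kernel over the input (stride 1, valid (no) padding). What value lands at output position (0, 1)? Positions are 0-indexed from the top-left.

The receptive field on the input at this output position is [-3 / 1.3 / 0.9]. Elementwise product with the kernel and sum: -3·-1 + 1.3·0.5 + 0.9·-0.5.

3.2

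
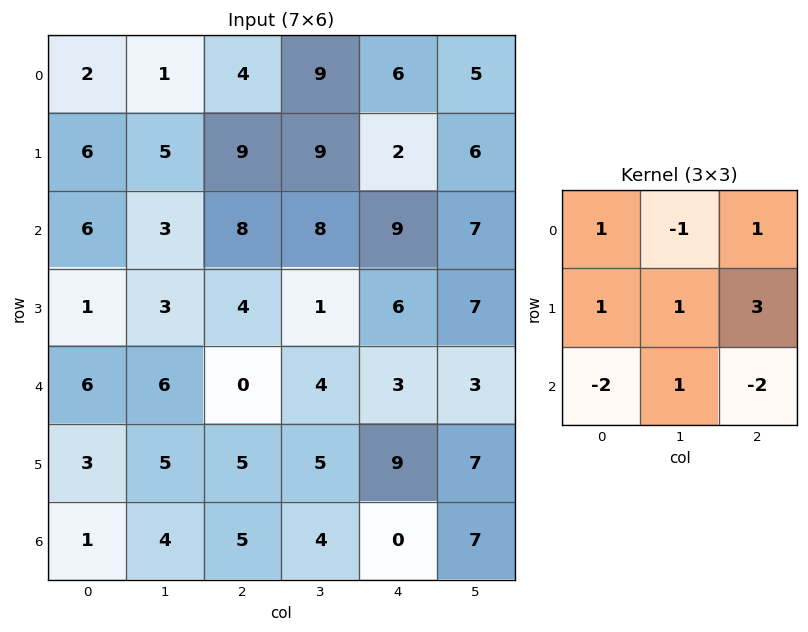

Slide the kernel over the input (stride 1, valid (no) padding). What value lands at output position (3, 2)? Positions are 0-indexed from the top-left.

-1

The receptive field on the input at this output position is [4 1 6 / 0 4 3 / 5 5 9]. Elementwise product with the kernel and sum: 4·1 + 1·-1 + 6·1 + 0·1 + 4·1 + 3·3 + 5·-2 + 5·1 + 9·-2.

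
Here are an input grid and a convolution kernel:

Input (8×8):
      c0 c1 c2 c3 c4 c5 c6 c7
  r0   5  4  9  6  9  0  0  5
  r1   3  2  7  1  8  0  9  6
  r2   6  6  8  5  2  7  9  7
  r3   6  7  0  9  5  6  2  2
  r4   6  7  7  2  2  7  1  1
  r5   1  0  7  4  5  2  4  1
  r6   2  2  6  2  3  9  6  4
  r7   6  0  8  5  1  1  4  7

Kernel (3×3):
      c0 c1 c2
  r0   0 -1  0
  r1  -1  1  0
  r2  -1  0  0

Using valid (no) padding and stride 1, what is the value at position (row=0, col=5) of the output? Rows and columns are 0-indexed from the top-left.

The receptive field on the input at this output position is [0 0 5 / 0 9 6 / 7 9 7]. Elementwise product with the kernel and sum: 0·-1 + 0·-1 + 9·1 + 7·-1.

2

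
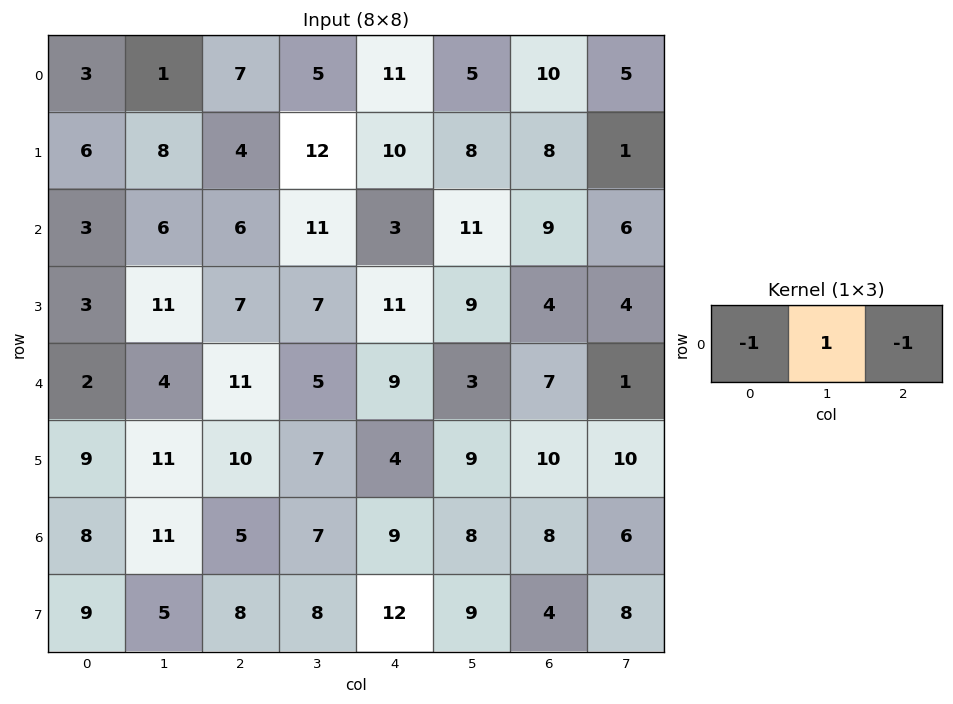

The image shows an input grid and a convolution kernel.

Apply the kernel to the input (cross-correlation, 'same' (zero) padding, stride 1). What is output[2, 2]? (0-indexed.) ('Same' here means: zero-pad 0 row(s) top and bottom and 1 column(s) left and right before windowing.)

The receptive field on the zero-padded input at this output position is [6 6 11]. Elementwise product with the kernel and sum: 6·-1 + 6·1 + 11·-1.

-11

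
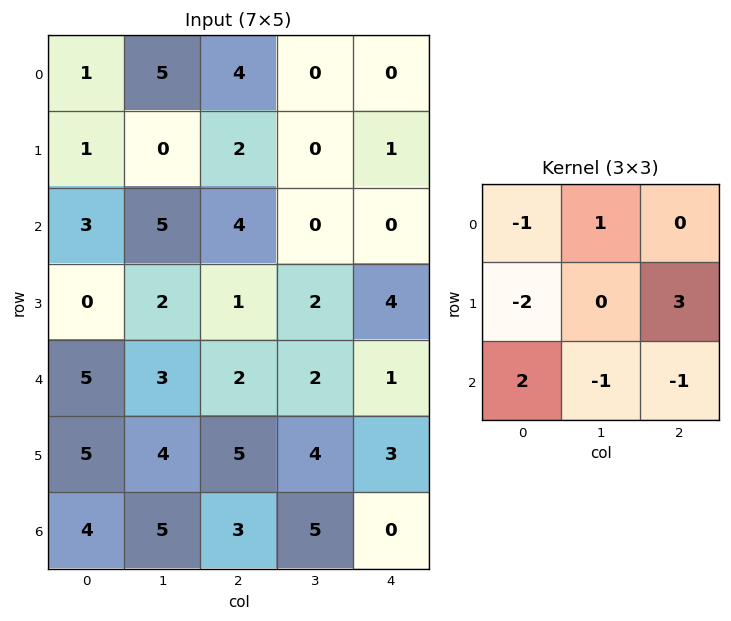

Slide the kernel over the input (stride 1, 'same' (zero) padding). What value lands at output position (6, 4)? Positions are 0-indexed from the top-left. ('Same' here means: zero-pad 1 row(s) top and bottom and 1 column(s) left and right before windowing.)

-11

The receptive field on the zero-padded input at this output position is [4 3 0 / 5 0 0 / 0 0 0]. Elementwise product with the kernel and sum: 4·-1 + 3·1 + 5·-2 + 0·3 + 0·2 + 0·-1 + 0·-1.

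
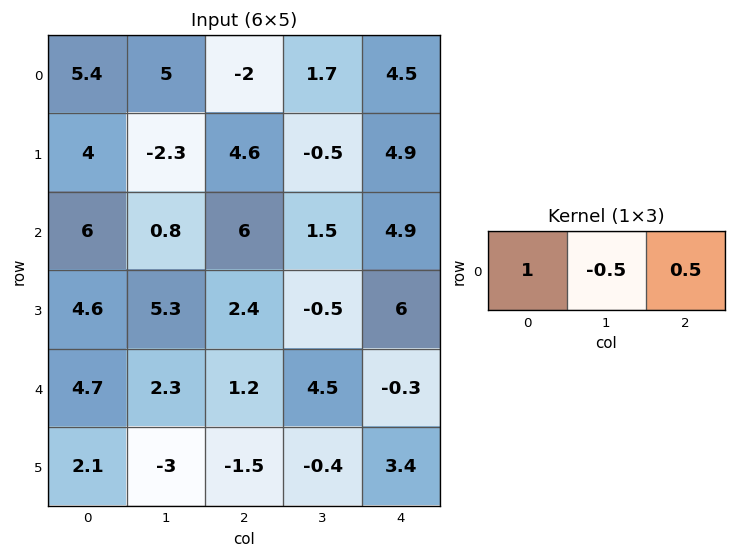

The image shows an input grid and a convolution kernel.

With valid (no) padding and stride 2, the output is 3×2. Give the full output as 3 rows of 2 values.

1.9 -0.6
8.6 7.7
4.15 -1.2

Output[0,0]: The receptive field on the input at this output position is [5.4 5 -2]. Elementwise product with the kernel and sum: 5.4·1 + 5·-0.5 + -2·0.5.
Output[0,1]: The receptive field on the input at this output position is [-2 1.7 4.5]. Elementwise product with the kernel and sum: -2·1 + 1.7·-0.5 + 4.5·0.5.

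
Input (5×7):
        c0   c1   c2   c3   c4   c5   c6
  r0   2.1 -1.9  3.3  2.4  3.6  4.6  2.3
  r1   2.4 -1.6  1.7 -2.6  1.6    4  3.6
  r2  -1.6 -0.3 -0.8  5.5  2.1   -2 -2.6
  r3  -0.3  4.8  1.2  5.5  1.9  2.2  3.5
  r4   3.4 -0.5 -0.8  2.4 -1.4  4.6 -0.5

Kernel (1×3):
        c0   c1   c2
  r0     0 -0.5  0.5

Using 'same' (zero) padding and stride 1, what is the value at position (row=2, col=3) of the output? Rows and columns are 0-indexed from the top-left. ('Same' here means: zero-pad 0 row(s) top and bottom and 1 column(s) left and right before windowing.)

The receptive field on the zero-padded input at this output position is [-0.8 5.5 2.1]. Elementwise product with the kernel and sum: 5.5·-0.5 + 2.1·0.5.

-1.7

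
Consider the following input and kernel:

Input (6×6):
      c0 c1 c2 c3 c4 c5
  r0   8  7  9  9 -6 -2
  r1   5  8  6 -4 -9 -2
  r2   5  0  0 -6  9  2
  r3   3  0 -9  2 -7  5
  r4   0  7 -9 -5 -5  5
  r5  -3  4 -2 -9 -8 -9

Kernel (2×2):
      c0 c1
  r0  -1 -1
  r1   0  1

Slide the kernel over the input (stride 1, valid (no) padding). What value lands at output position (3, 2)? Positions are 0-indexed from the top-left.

2

The receptive field on the input at this output position is [-9 2 / -9 -5]. Elementwise product with the kernel and sum: -9·-1 + 2·-1 + -5·1.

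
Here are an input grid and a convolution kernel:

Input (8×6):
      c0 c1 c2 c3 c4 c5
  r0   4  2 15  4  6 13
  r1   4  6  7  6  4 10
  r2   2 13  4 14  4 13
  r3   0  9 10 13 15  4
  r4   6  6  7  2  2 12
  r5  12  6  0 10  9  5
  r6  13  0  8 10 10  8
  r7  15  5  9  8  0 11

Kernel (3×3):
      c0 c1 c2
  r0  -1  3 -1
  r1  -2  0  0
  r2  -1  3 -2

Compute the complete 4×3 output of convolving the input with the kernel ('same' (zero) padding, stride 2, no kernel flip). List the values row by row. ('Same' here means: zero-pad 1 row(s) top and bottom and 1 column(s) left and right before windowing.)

Output[0,0]: The receptive field on the zero-padded input at this output position is [0 0 0 / 0 4 2 / 0 4 6]. Elementwise product with the kernel and sum: 0·-1 + 0·3 + 0·-1 + 0·-2 + 0·-1 + 4·3 + 6·-2.
Output[0,1]: The receptive field on the zero-padded input at this output position is [0 0 0 / 2 15 4 / 6 7 6]. Elementwise product with the kernel and sum: 0·-1 + 0·3 + 0·-1 + 2·-2 + 6·-1 + 7·3 + 6·-2.

0 -1 -22
-12 -22 -8
15 -30 31
65 -10 -38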